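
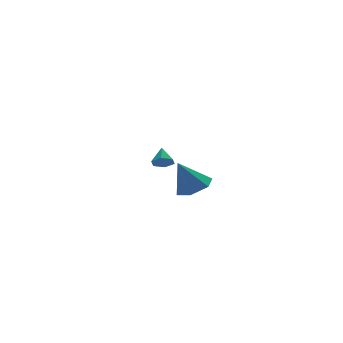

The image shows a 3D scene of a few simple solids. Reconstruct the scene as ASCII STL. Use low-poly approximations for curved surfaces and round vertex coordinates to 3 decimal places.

solid 
facet normal 0.410 -0.185 -0.893
outer loop
vertex 2.794 -2.779 0.843
vertex 2.161 -3.583 0.719
vertex 1.876 -2.648 0.394
endloop
endfacet
facet normal -0.002 0.959 0.284
outer loop
vertex 2.794 -2.779 0.843
vertex 1.876 -2.648 0.394
vertex 1.399 -3.237 2.381
endloop
endfacet
facet normal 0.409 -0.186 -0.893
outer loop
vertex 1.876 -2.648 0.394
vertex 2.161 -3.583 0.719
vertex 1.243 -3.451 0.271
endloop
endfacet
facet normal -0.785 0.620 -0.005
outer loop
vertex 1.876 -2.648 0.394
vertex 1.243 -3.451 0.271
vertex 1.399 -3.237 2.381
endloop
endfacet
facet normal 0.409 -0.185 -0.893
outer loop
vertex 1.243 -3.451 0.271
vertex 2.161 -3.583 0.719
vertex 1.529 -4.386 0.596
endloop
endfacet
facet normal -0.961 -0.260 0.097
outer loop
vertex 1.243 -3.451 0.271
vertex 1.529 -4.386 0.596
vertex 1.399 -3.237 2.381
endloop
endfacet
facet normal 0.410 -0.186 -0.893
outer loop
vertex 1.529 -4.386 0.596
vertex 2.161 -3.583 0.719
vertex 2.447 -4.517 1.045
endloop
endfacet
facet normal -0.353 -0.798 0.488
outer loop
vertex 1.529 -4.386 0.596
vertex 2.447 -4.517 1.045
vertex 1.399 -3.237 2.381
endloop
endfacet
facet normal 0.410 -0.186 -0.893
outer loop
vertex 2.447 -4.517 1.045
vertex 2.161 -3.583 0.719
vertex 3.079 -3.714 1.168
endloop
endfacet
facet normal 0.431 -0.458 0.777
outer loop
vertex 2.447 -4.517 1.045
vertex 3.079 -3.714 1.168
vertex 1.399 -3.237 2.381
endloop
endfacet
facet normal 0.410 -0.185 -0.893
outer loop
vertex 3.079 -3.714 1.168
vertex 2.161 -3.583 0.719
vertex 2.794 -2.779 0.843
endloop
endfacet
facet normal 0.607 0.420 0.675
outer loop
vertex 3.079 -3.714 1.168
vertex 2.794 -2.779 0.843
vertex 1.399 -3.237 2.381
endloop
endfacet
facet normal -0.287 -0.734 -0.616
outer loop
vertex 3.976 3.598 -1.047
vertex 3.702 3.271 -0.53
vertex 3.336 3.709 -0.881
endloop
endfacet
facet normal 0.056 0.916 -0.396
outer loop
vertex 3.976 3.598 -1.047
vertex 3.336 3.709 -0.881
vertex 4.038 4.129 0.19
endloop
endfacet
facet normal -0.286 -0.733 -0.617
outer loop
vertex 3.336 3.709 -0.881
vertex 3.702 3.271 -0.53
vertex 3.063 3.381 -0.364
endloop
endfacet
facet normal -0.650 0.749 0.132
outer loop
vertex 3.336 3.709 -0.881
vertex 3.063 3.381 -0.364
vertex 4.038 4.129 0.19
endloop
endfacet
facet normal -0.286 -0.734 -0.616
outer loop
vertex 3.063 3.381 -0.364
vertex 3.702 3.271 -0.53
vertex 3.429 2.944 -0.014
endloop
endfacet
facet normal -0.577 0.159 0.801
outer loop
vertex 3.063 3.381 -0.364
vertex 3.429 2.944 -0.014
vertex 4.038 4.129 0.19
endloop
endfacet
facet normal -0.287 -0.733 -0.616
outer loop
vertex 3.429 2.944 -0.014
vertex 3.702 3.271 -0.53
vertex 4.069 2.833 -0.18
endloop
endfacet
facet normal 0.199 -0.265 0.944
outer loop
vertex 3.429 2.944 -0.014
vertex 4.069 2.833 -0.18
vertex 4.038 4.129 0.19
endloop
endfacet
facet normal -0.287 -0.733 -0.616
outer loop
vertex 4.069 2.833 -0.18
vertex 3.702 3.271 -0.53
vertex 4.342 3.16 -0.696
endloop
endfacet
facet normal 0.904 -0.097 0.417
outer loop
vertex 4.069 2.833 -0.18
vertex 4.342 3.16 -0.696
vertex 4.038 4.129 0.19
endloop
endfacet
facet normal -0.287 -0.734 -0.616
outer loop
vertex 4.342 3.16 -0.696
vertex 3.702 3.271 -0.53
vertex 3.976 3.598 -1.047
endloop
endfacet
facet normal 0.833 0.493 -0.253
outer loop
vertex 4.342 3.16 -0.696
vertex 3.976 3.598 -1.047
vertex 4.038 4.129 0.19
endloop
endfacet

endsolid


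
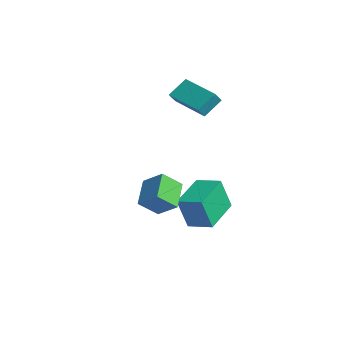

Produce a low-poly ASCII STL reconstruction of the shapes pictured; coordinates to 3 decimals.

solid 
facet normal -0.510 0.835 0.207
outer loop
vertex -2.342 1.924 -1.578
vertex -1.168 2.567 -1.283
vertex -2.187 2.462 -3.363
endloop
endfacet
facet normal -0.857 -0.469 -0.216
outer loop
vertex -1.072 0.633 -3.817
vertex -2.342 1.924 -1.578
vertex -2.187 2.462 -3.363
endloop
endfacet
facet normal -0.509 0.835 0.207
outer loop
vertex -2.187 2.462 -3.363
vertex -1.168 2.567 -1.283
vertex -1.014 3.104 -3.067
endloop
endfacet
facet normal 0.083 0.288 -0.954
outer loop
vertex -1.014 3.104 -3.067
vertex -1.072 0.633 -3.817
vertex -2.187 2.462 -3.363
endloop
endfacet
facet normal -0.083 -0.287 0.954
outer loop
vertex -2.342 1.924 -1.578
vertex -0.053 0.738 -1.737
vertex -1.168 2.567 -1.283
endloop
endfacet
facet normal -0.856 -0.469 -0.215
outer loop
vertex -1.226 0.096 -2.033
vertex -2.342 1.924 -1.578
vertex -1.072 0.633 -3.817
endloop
endfacet
facet normal -0.083 -0.288 0.954
outer loop
vertex -1.226 0.096 -2.033
vertex -0.053 0.738 -1.737
vertex -2.342 1.924 -1.578
endloop
endfacet
facet normal 0.857 0.469 0.215
outer loop
vertex -1.168 2.567 -1.283
vertex -0.053 0.738 -1.737
vertex -1.014 3.104 -3.067
endloop
endfacet
facet normal 0.082 0.288 -0.954
outer loop
vertex 0.102 1.276 -3.522
vertex -1.072 0.633 -3.817
vertex -1.014 3.104 -3.067
endloop
endfacet
facet normal 0.856 0.469 0.216
outer loop
vertex -1.014 3.104 -3.067
vertex -0.053 0.738 -1.737
vertex 0.102 1.276 -3.522
endloop
endfacet
facet normal 0.509 -0.835 -0.207
outer loop
vertex 0.102 1.276 -3.522
vertex -1.226 0.096 -2.033
vertex -1.072 0.633 -3.817
endloop
endfacet
facet normal 0.509 -0.835 -0.207
outer loop
vertex -0.053 0.738 -1.737
vertex -1.226 0.096 -2.033
vertex 0.102 1.276 -3.522
endloop
endfacet
facet normal -0.663 0.582 0.471
outer loop
vertex -0.177 -2.387 0.529
vertex 0.769 -1.928 1.293
vertex 0.05 -1.441 -0.319
endloop
endfacet
facet normal -0.728 -0.353 -0.588
outer loop
vertex 1.111 -2.372 -1.073
vertex -0.177 -2.387 0.529
vertex 0.05 -1.441 -0.319
endloop
endfacet
facet normal -0.663 0.582 0.471
outer loop
vertex 0.05 -1.441 -0.319
vertex 0.769 -1.928 1.293
vertex 0.996 -0.983 0.446
endloop
endfacet
facet normal 0.176 0.733 -0.657
outer loop
vertex 0.996 -0.983 0.446
vertex 1.111 -2.372 -1.073
vertex 0.05 -1.441 -0.319
endloop
endfacet
facet normal -0.176 -0.733 0.658
outer loop
vertex -0.177 -2.387 0.529
vertex 1.83 -2.859 0.539
vertex 0.769 -1.928 1.293
endloop
endfacet
facet normal -0.728 -0.353 -0.588
outer loop
vertex 0.884 -3.317 -0.226
vertex -0.177 -2.387 0.529
vertex 1.111 -2.372 -1.073
endloop
endfacet
facet normal -0.176 -0.734 0.657
outer loop
vertex 0.884 -3.317 -0.226
vertex 1.83 -2.859 0.539
vertex -0.177 -2.387 0.529
endloop
endfacet
facet normal 0.728 0.353 0.588
outer loop
vertex 0.769 -1.928 1.293
vertex 1.83 -2.859 0.539
vertex 0.996 -0.983 0.446
endloop
endfacet
facet normal 0.175 0.733 -0.657
outer loop
vertex 2.057 -1.913 -0.309
vertex 1.111 -2.372 -1.073
vertex 0.996 -0.983 0.446
endloop
endfacet
facet normal 0.728 0.353 0.588
outer loop
vertex 0.996 -0.983 0.446
vertex 1.83 -2.859 0.539
vertex 2.057 -1.913 -0.309
endloop
endfacet
facet normal 0.663 -0.582 -0.471
outer loop
vertex 2.057 -1.913 -0.309
vertex 0.884 -3.317 -0.226
vertex 1.111 -2.372 -1.073
endloop
endfacet
facet normal 0.663 -0.582 -0.471
outer loop
vertex 1.83 -2.859 0.539
vertex 0.884 -3.317 -0.226
vertex 2.057 -1.913 -0.309
endloop
endfacet
facet normal -0.970 -0.181 0.163
outer loop
vertex -4.86 2.895 4.165
vertex -5.055 3.389 3.553
vertex -4.811 1.884 3.332
endloop
endfacet
facet normal 0.240 -0.610 0.755
outer loop
vertex -2.745 2.271 2.987
vertex -4.86 2.895 4.165
vertex -4.811 1.884 3.332
endloop
endfacet
facet normal -0.970 -0.181 0.161
outer loop
vertex -4.811 1.884 3.332
vertex -5.055 3.389 3.553
vertex -5.005 2.379 2.721
endloop
endfacet
facet normal 0.038 -0.770 -0.636
outer loop
vertex -5.005 2.379 2.721
vertex -2.745 2.271 2.987
vertex -4.811 1.884 3.332
endloop
endfacet
facet normal -0.038 0.772 0.635
outer loop
vertex -4.86 2.895 4.165
vertex -2.989 3.776 3.208
vertex -5.055 3.389 3.553
endloop
endfacet
facet normal 0.241 -0.610 0.755
outer loop
vertex -2.795 3.281 3.819
vertex -4.86 2.895 4.165
vertex -2.745 2.271 2.987
endloop
endfacet
facet normal -0.037 0.771 0.636
outer loop
vertex -2.795 3.281 3.819
vertex -2.989 3.776 3.208
vertex -4.86 2.895 4.165
endloop
endfacet
facet normal -0.240 0.610 -0.755
outer loop
vertex -5.055 3.389 3.553
vertex -2.989 3.776 3.208
vertex -5.005 2.379 2.721
endloop
endfacet
facet normal 0.038 -0.772 -0.635
outer loop
vertex -2.94 2.765 2.375
vertex -2.745 2.271 2.987
vertex -5.005 2.379 2.721
endloop
endfacet
facet normal -0.241 0.610 -0.755
outer loop
vertex -5.005 2.379 2.721
vertex -2.989 3.776 3.208
vertex -2.94 2.765 2.375
endloop
endfacet
facet normal 0.970 0.182 -0.162
outer loop
vertex -2.94 2.765 2.375
vertex -2.795 3.281 3.819
vertex -2.745 2.271 2.987
endloop
endfacet
facet normal 0.970 0.180 -0.162
outer loop
vertex -2.989 3.776 3.208
vertex -2.795 3.281 3.819
vertex -2.94 2.765 2.375
endloop
endfacet

endsolid


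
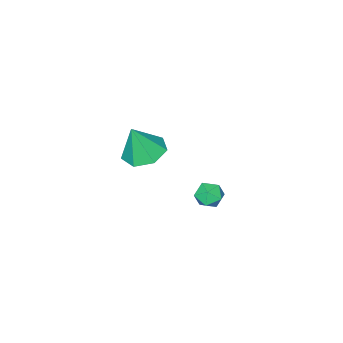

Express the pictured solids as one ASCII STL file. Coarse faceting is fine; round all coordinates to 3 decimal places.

solid 
facet normal -0.311 0.118 -0.943
outer loop
vertex 3.033 -2.774 -3.336
vertex 2.263 -2.277 -3.02
vertex 3.139 -1.942 -3.267
endloop
endfacet
facet normal 0.975 -0.139 0.172
outer loop
vertex 3.033 -2.774 -3.336
vertex 3.139 -1.942 -3.267
vertex 2.757 -2.463 -1.52
endloop
endfacet
facet normal -0.311 0.118 -0.943
outer loop
vertex 3.139 -1.942 -3.267
vertex 2.263 -2.277 -3.02
vertex 2.585 -1.362 -3.012
endloop
endfacet
facet normal 0.751 0.570 0.334
outer loop
vertex 3.139 -1.942 -3.267
vertex 2.585 -1.362 -3.012
vertex 2.757 -2.463 -1.52
endloop
endfacet
facet normal -0.311 0.118 -0.943
outer loop
vertex 2.585 -1.362 -3.012
vertex 2.263 -2.277 -3.02
vertex 1.788 -1.471 -2.763
endloop
endfacet
facet normal 0.073 0.806 0.587
outer loop
vertex 2.585 -1.362 -3.012
vertex 1.788 -1.471 -2.763
vertex 2.757 -2.463 -1.52
endloop
endfacet
facet normal -0.311 0.117 -0.943
outer loop
vertex 1.788 -1.471 -2.763
vertex 2.263 -2.277 -3.02
vertex 1.349 -2.187 -2.707
endloop
endfacet
facet normal -0.546 0.393 0.740
outer loop
vertex 1.788 -1.471 -2.763
vertex 1.349 -2.187 -2.707
vertex 2.757 -2.463 -1.52
endloop
endfacet
facet normal -0.311 0.118 -0.943
outer loop
vertex 1.349 -2.187 -2.707
vertex 2.263 -2.277 -3.02
vertex 1.598 -2.97 -2.887
endloop
endfacet
facet normal -0.642 -0.360 0.677
outer loop
vertex 1.349 -2.187 -2.707
vertex 1.598 -2.97 -2.887
vertex 2.757 -2.463 -1.52
endloop
endfacet
facet normal -0.311 0.118 -0.943
outer loop
vertex 1.598 -2.97 -2.887
vertex 2.263 -2.277 -3.02
vertex 2.347 -3.232 -3.167
endloop
endfacet
facet normal -0.142 -0.883 0.448
outer loop
vertex 1.598 -2.97 -2.887
vertex 2.347 -3.232 -3.167
vertex 2.757 -2.463 -1.52
endloop
endfacet
facet normal -0.311 0.118 -0.943
outer loop
vertex 2.347 -3.232 -3.167
vertex 2.263 -2.277 -3.02
vertex 3.033 -2.774 -3.336
endloop
endfacet
facet normal 0.579 -0.785 0.222
outer loop
vertex 2.347 -3.232 -3.167
vertex 3.033 -2.774 -3.336
vertex 2.757 -2.463 -1.52
endloop
endfacet
facet normal -0.040 0.672 0.739
outer loop
vertex 3.457 3.109 -1.802
vertex 3.162 2.689 -1.436
vertex 3.792 2.723 -1.433
endloop
endfacet
facet normal 0.534 0.779 0.330
outer loop
vertex 3.457 3.109 -1.802
vertex 3.792 2.723 -1.433
vertex 3.984 2.841 -2.022
endloop
endfacet
facet normal 0.311 0.888 -0.338
outer loop
vertex 3.457 3.109 -1.802
vertex 3.984 2.841 -2.022
vertex 3.473 2.88 -2.39
endloop
endfacet
facet normal -0.401 0.850 -0.342
outer loop
vertex 3.457 3.109 -1.802
vertex 3.473 2.88 -2.39
vertex 2.965 2.786 -2.028
endloop
endfacet
facet normal -0.619 0.716 0.323
outer loop
vertex 3.457 3.109 -1.802
vertex 2.965 2.786 -2.028
vertex 3.162 2.689 -1.436
endloop
endfacet
facet normal 0.924 0.181 0.337
outer loop
vertex 3.984 2.841 -2.022
vertex 3.792 2.723 -1.433
vertex 4.015 2.254 -1.792
endloop
endfacet
facet normal -0.005 0.008 1.000
outer loop
vertex 3.792 2.723 -1.433
vertex 3.162 2.689 -1.436
vertex 3.507 2.16 -1.43
endloop
endfacet
facet normal -0.942 0.078 0.326
outer loop
vertex 3.162 2.689 -1.436
vertex 2.965 2.786 -2.028
vertex 2.996 2.199 -1.798
endloop
endfacet
facet normal -0.590 0.295 -0.752
outer loop
vertex 2.965 2.786 -2.028
vertex 3.473 2.88 -2.39
vertex 3.188 2.317 -2.387
endloop
endfacet
facet normal 0.563 0.359 -0.744
outer loop
vertex 3.473 2.88 -2.39
vertex 3.984 2.841 -2.022
vertex 3.818 2.351 -2.384
endloop
endfacet
facet normal 0.401 -0.850 0.342
outer loop
vertex 3.523 1.931 -2.018
vertex 4.015 2.254 -1.792
vertex 3.507 2.16 -1.43
endloop
endfacet
facet normal -0.311 -0.888 0.338
outer loop
vertex 3.523 1.931 -2.018
vertex 3.507 2.16 -1.43
vertex 2.996 2.199 -1.798
endloop
endfacet
facet normal -0.534 -0.779 -0.330
outer loop
vertex 3.523 1.931 -2.018
vertex 2.996 2.199 -1.798
vertex 3.188 2.317 -2.387
endloop
endfacet
facet normal 0.040 -0.672 -0.739
outer loop
vertex 3.523 1.931 -2.018
vertex 3.188 2.317 -2.387
vertex 3.818 2.351 -2.384
endloop
endfacet
facet normal 0.619 -0.716 -0.323
outer loop
vertex 3.523 1.931 -2.018
vertex 3.818 2.351 -2.384
vertex 4.015 2.254 -1.792
endloop
endfacet
facet normal 0.590 -0.295 0.752
outer loop
vertex 3.507 2.16 -1.43
vertex 4.015 2.254 -1.792
vertex 3.792 2.723 -1.433
endloop
endfacet
facet normal -0.563 -0.359 0.744
outer loop
vertex 2.996 2.199 -1.798
vertex 3.507 2.16 -1.43
vertex 3.162 2.689 -1.436
endloop
endfacet
facet normal -0.924 -0.181 -0.337
outer loop
vertex 3.188 2.317 -2.387
vertex 2.996 2.199 -1.798
vertex 2.965 2.786 -2.028
endloop
endfacet
facet normal 0.005 -0.008 -1.000
outer loop
vertex 3.818 2.351 -2.384
vertex 3.188 2.317 -2.387
vertex 3.473 2.88 -2.39
endloop
endfacet
facet normal 0.942 -0.078 -0.326
outer loop
vertex 4.015 2.254 -1.792
vertex 3.818 2.351 -2.384
vertex 3.984 2.841 -2.022
endloop
endfacet

endsolid


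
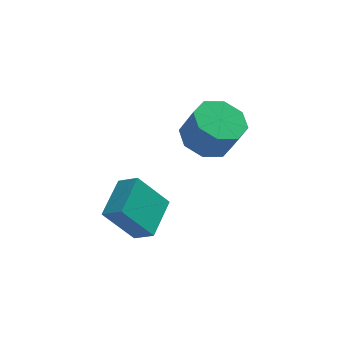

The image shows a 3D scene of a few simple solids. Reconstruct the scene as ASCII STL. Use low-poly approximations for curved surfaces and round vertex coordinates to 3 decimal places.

solid 
facet normal -0.618 -0.031 0.786
outer loop
vertex -2.588 -4.066 -1.43
vertex -2.008 -2.654 -0.918
vertex -3.21 -3.639 -1.902
endloop
endfacet
facet normal -0.360 -0.877 -0.318
outer loop
vertex -2.172 -3.586 -3.222
vertex -2.588 -4.066 -1.43
vertex -3.21 -3.639 -1.902
endloop
endfacet
facet normal -0.617 -0.032 0.786
outer loop
vertex -3.21 -3.639 -1.902
vertex -2.008 -2.654 -0.918
vertex -2.63 -2.227 -1.389
endloop
endfacet
facet normal -0.699 0.480 -0.530
outer loop
vertex -2.63 -2.227 -1.389
vertex -2.172 -3.586 -3.222
vertex -3.21 -3.639 -1.902
endloop
endfacet
facet normal 0.699 -0.479 0.530
outer loop
vertex -2.588 -4.066 -1.43
vertex -0.97 -2.601 -2.238
vertex -2.008 -2.654 -0.918
endloop
endfacet
facet normal -0.361 -0.877 -0.319
outer loop
vertex -1.55 -4.013 -2.751
vertex -2.588 -4.066 -1.43
vertex -2.172 -3.586 -3.222
endloop
endfacet
facet normal 0.699 -0.480 0.530
outer loop
vertex -1.55 -4.013 -2.751
vertex -0.97 -2.601 -2.238
vertex -2.588 -4.066 -1.43
endloop
endfacet
facet normal 0.360 0.877 0.319
outer loop
vertex -2.008 -2.654 -0.918
vertex -0.97 -2.601 -2.238
vertex -2.63 -2.227 -1.389
endloop
endfacet
facet normal -0.699 0.479 -0.530
outer loop
vertex -1.592 -2.174 -2.71
vertex -2.172 -3.586 -3.222
vertex -2.63 -2.227 -1.389
endloop
endfacet
facet normal 0.360 0.877 0.318
outer loop
vertex -2.63 -2.227 -1.389
vertex -0.97 -2.601 -2.238
vertex -1.592 -2.174 -2.71
endloop
endfacet
facet normal 0.617 0.032 -0.786
outer loop
vertex -1.592 -2.174 -2.71
vertex -1.55 -4.013 -2.751
vertex -2.172 -3.586 -3.222
endloop
endfacet
facet normal 0.618 0.032 -0.786
outer loop
vertex -0.97 -2.601 -2.238
vertex -1.55 -4.013 -2.751
vertex -1.592 -2.174 -2.71
endloop
endfacet
facet normal -0.342 0.291 -0.893
outer loop
vertex 1.378 0.497 -1.881
vertex 0.447 0.578 -1.498
vertex 1.236 1.201 -1.597
endloop
endfacet
facet normal 0.921 0.290 -0.259
outer loop
vertex 1.378 0.497 -1.881
vertex 1.236 1.201 -1.597
vertex 1.844 0.101 -0.665
endloop
endfacet
facet normal 0.921 0.291 -0.258
outer loop
vertex 1.844 0.101 -0.665
vertex 1.236 1.201 -1.597
vertex 1.701 0.806 -0.382
endloop
endfacet
facet normal 0.343 -0.289 0.894
outer loop
vertex 1.844 0.101 -0.665
vertex 1.701 0.806 -0.382
vertex 0.913 0.182 -0.282
endloop
endfacet
facet normal -0.342 0.291 -0.894
outer loop
vertex 1.236 1.201 -1.597
vertex 0.447 0.578 -1.498
vertex 0.631 1.541 -1.255
endloop
endfacet
facet normal 0.521 0.850 0.077
outer loop
vertex 1.236 1.201 -1.597
vertex 0.631 1.541 -1.255
vertex 1.701 0.806 -0.382
endloop
endfacet
facet normal 0.521 0.850 0.077
outer loop
vertex 1.701 0.806 -0.382
vertex 0.631 1.541 -1.255
vertex 1.097 1.145 -0.039
endloop
endfacet
facet normal 0.344 -0.291 0.893
outer loop
vertex 1.701 0.806 -0.382
vertex 1.097 1.145 -0.039
vertex 0.913 0.182 -0.282
endloop
endfacet
facet normal -0.343 0.291 -0.893
outer loop
vertex 0.631 1.541 -1.255
vertex 0.447 0.578 -1.498
vertex -0.081 1.316 -1.055
endloop
endfacet
facet normal -0.185 0.911 0.368
outer loop
vertex 0.631 1.541 -1.255
vertex -0.081 1.316 -1.055
vertex 1.097 1.145 -0.039
endloop
endfacet
facet normal -0.184 0.912 0.367
outer loop
vertex 1.097 1.145 -0.039
vertex -0.081 1.316 -1.055
vertex 0.384 0.921 0.16
endloop
endfacet
facet normal 0.341 -0.291 0.894
outer loop
vertex 1.097 1.145 -0.039
vertex 0.384 0.921 0.16
vertex 0.913 0.182 -0.282
endloop
endfacet
facet normal -0.342 0.291 -0.893
outer loop
vertex -0.081 1.316 -1.055
vertex 0.447 0.578 -1.498
vertex -0.484 0.659 -1.115
endloop
endfacet
facet normal -0.782 0.439 0.442
outer loop
vertex -0.081 1.316 -1.055
vertex -0.484 0.659 -1.115
vertex 0.384 0.921 0.16
endloop
endfacet
facet normal -0.782 0.438 0.443
outer loop
vertex 0.384 0.921 0.16
vertex -0.484 0.659 -1.115
vertex -0.018 0.263 0.101
endloop
endfacet
facet normal 0.343 -0.289 0.894
outer loop
vertex 0.384 0.921 0.16
vertex -0.018 0.263 0.101
vertex 0.913 0.182 -0.282
endloop
endfacet
facet normal -0.343 0.289 -0.894
outer loop
vertex -0.484 0.659 -1.115
vertex 0.447 0.578 -1.498
vertex -0.341 -0.046 -1.398
endloop
endfacet
facet normal -0.921 -0.291 0.258
outer loop
vertex -0.484 0.659 -1.115
vertex -0.341 -0.046 -1.398
vertex -0.018 0.263 0.101
endloop
endfacet
facet normal -0.921 -0.290 0.258
outer loop
vertex -0.018 0.263 0.101
vertex -0.341 -0.046 -1.398
vertex 0.124 -0.441 -0.183
endloop
endfacet
facet normal 0.342 -0.291 0.893
outer loop
vertex -0.018 0.263 0.101
vertex 0.124 -0.441 -0.183
vertex 0.913 0.182 -0.282
endloop
endfacet
facet normal -0.344 0.291 -0.893
outer loop
vertex -0.341 -0.046 -1.398
vertex 0.447 0.578 -1.498
vertex 0.263 -0.385 -1.741
endloop
endfacet
facet normal -0.521 -0.850 -0.077
outer loop
vertex -0.341 -0.046 -1.398
vertex 0.263 -0.385 -1.741
vertex 0.124 -0.441 -0.183
endloop
endfacet
facet normal -0.521 -0.850 -0.077
outer loop
vertex 0.124 -0.441 -0.183
vertex 0.263 -0.385 -1.741
vertex 0.729 -0.781 -0.525
endloop
endfacet
facet normal 0.342 -0.291 0.894
outer loop
vertex 0.124 -0.441 -0.183
vertex 0.729 -0.781 -0.525
vertex 0.913 0.182 -0.282
endloop
endfacet
facet normal -0.341 0.291 -0.894
outer loop
vertex 0.263 -0.385 -1.741
vertex 0.447 0.578 -1.498
vertex 0.976 -0.161 -1.94
endloop
endfacet
facet normal 0.184 -0.912 -0.367
outer loop
vertex 0.263 -0.385 -1.741
vertex 0.976 -0.161 -1.94
vertex 0.729 -0.781 -0.525
endloop
endfacet
facet normal 0.185 -0.912 -0.367
outer loop
vertex 0.729 -0.781 -0.525
vertex 0.976 -0.161 -1.94
vertex 1.441 -0.556 -0.725
endloop
endfacet
facet normal 0.343 -0.291 0.893
outer loop
vertex 0.729 -0.781 -0.525
vertex 1.441 -0.556 -0.725
vertex 0.913 0.182 -0.282
endloop
endfacet
facet normal -0.343 0.289 -0.894
outer loop
vertex 0.976 -0.161 -1.94
vertex 0.447 0.578 -1.498
vertex 1.378 0.497 -1.881
endloop
endfacet
facet normal 0.783 -0.438 -0.442
outer loop
vertex 0.976 -0.161 -1.94
vertex 1.378 0.497 -1.881
vertex 1.441 -0.556 -0.725
endloop
endfacet
facet normal 0.782 -0.439 -0.443
outer loop
vertex 1.441 -0.556 -0.725
vertex 1.378 0.497 -1.881
vertex 1.844 0.101 -0.665
endloop
endfacet
facet normal 0.342 -0.291 0.893
outer loop
vertex 1.441 -0.556 -0.725
vertex 1.844 0.101 -0.665
vertex 0.913 0.182 -0.282
endloop
endfacet

endsolid


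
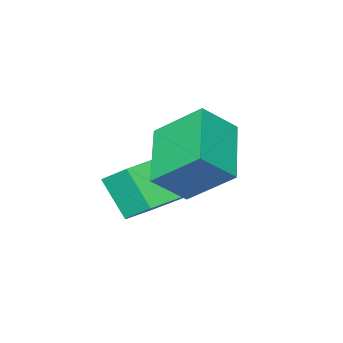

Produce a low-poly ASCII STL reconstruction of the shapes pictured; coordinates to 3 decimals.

solid 
facet normal -0.614 -0.630 0.476
outer loop
vertex -0.061 0.72 2.948
vertex -0.474 1.778 3.816
vertex -0.847 0.971 2.267
endloop
endfacet
facet normal 0.290 -0.740 -0.607
outer loop
vertex 0.214 2.062 1.444
vertex -0.061 0.72 2.948
vertex -0.847 0.971 2.267
endloop
endfacet
facet normal -0.613 -0.630 0.476
outer loop
vertex -0.847 0.971 2.267
vertex -0.474 1.778 3.816
vertex -1.261 2.029 3.135
endloop
endfacet
facet normal -0.735 0.235 -0.636
outer loop
vertex -1.261 2.029 3.135
vertex 0.214 2.062 1.444
vertex -0.847 0.971 2.267
endloop
endfacet
facet normal 0.735 -0.235 0.636
outer loop
vertex -0.061 0.72 2.948
vertex 0.587 2.869 2.993
vertex -0.474 1.778 3.816
endloop
endfacet
facet normal 0.289 -0.740 -0.607
outer loop
vertex 1.001 1.811 2.125
vertex -0.061 0.72 2.948
vertex 0.214 2.062 1.444
endloop
endfacet
facet normal 0.735 -0.235 0.637
outer loop
vertex 1.001 1.811 2.125
vertex 0.587 2.869 2.993
vertex -0.061 0.72 2.948
endloop
endfacet
facet normal -0.290 0.740 0.607
outer loop
vertex -0.474 1.778 3.816
vertex 0.587 2.869 2.993
vertex -1.261 2.029 3.135
endloop
endfacet
facet normal -0.735 0.235 -0.636
outer loop
vertex -0.199 3.12 2.312
vertex 0.214 2.062 1.444
vertex -1.261 2.029 3.135
endloop
endfacet
facet normal -0.290 0.740 0.607
outer loop
vertex -1.261 2.029 3.135
vertex 0.587 2.869 2.993
vertex -0.199 3.12 2.312
endloop
endfacet
facet normal 0.613 0.630 -0.476
outer loop
vertex -0.199 3.12 2.312
vertex 1.001 1.811 2.125
vertex 0.214 2.062 1.444
endloop
endfacet
facet normal 0.613 0.630 -0.476
outer loop
vertex 0.587 2.869 2.993
vertex 1.001 1.811 2.125
vertex -0.199 3.12 2.312
endloop
endfacet
facet normal -0.052 0.587 -0.808
outer loop
vertex 0.406 0.313 0.304
vertex -0.01 0.936 0.783
vertex 0.863 0.83 0.65
endloop
endfacet
facet normal 0.804 -0.455 -0.382
outer loop
vertex 0.406 0.313 0.304
vertex 0.863 0.83 0.65
vertex 0.467 -0.38 1.257
endloop
endfacet
facet normal 0.805 -0.455 -0.382
outer loop
vertex 0.467 -0.38 1.257
vertex 0.863 0.83 0.65
vertex 0.924 0.137 1.604
endloop
endfacet
facet normal 0.051 -0.587 0.808
outer loop
vertex 0.467 -0.38 1.257
vertex 0.924 0.137 1.604
vertex 0.05 0.244 1.737
endloop
endfacet
facet normal -0.052 0.587 -0.808
outer loop
vertex 0.863 0.83 0.65
vertex -0.01 0.936 0.783
vertex 0.662 1.427 1.097
endloop
endfacet
facet normal 0.964 0.240 0.113
outer loop
vertex 0.863 0.83 0.65
vertex 0.662 1.427 1.097
vertex 0.924 0.137 1.604
endloop
endfacet
facet normal 0.964 0.240 0.113
outer loop
vertex 0.924 0.137 1.604
vertex 0.662 1.427 1.097
vertex 0.723 0.735 2.05
endloop
endfacet
facet normal 0.051 -0.586 0.809
outer loop
vertex 0.924 0.137 1.604
vertex 0.723 0.735 2.05
vertex 0.05 0.244 1.737
endloop
endfacet
facet normal -0.051 0.587 -0.808
outer loop
vertex 0.662 1.427 1.097
vertex -0.01 0.936 0.783
vertex -0.045 1.655 1.307
endloop
endfacet
facet normal 0.398 0.754 0.522
outer loop
vertex 0.662 1.427 1.097
vertex -0.045 1.655 1.307
vertex 0.723 0.735 2.05
endloop
endfacet
facet normal 0.398 0.754 0.522
outer loop
vertex 0.723 0.735 2.05
vertex -0.045 1.655 1.307
vertex 0.016 0.962 2.261
endloop
endfacet
facet normal 0.053 -0.587 0.808
outer loop
vertex 0.723 0.735 2.05
vertex 0.016 0.962 2.261
vertex 0.05 0.244 1.737
endloop
endfacet
facet normal -0.052 0.587 -0.808
outer loop
vertex -0.045 1.655 1.307
vertex -0.01 0.936 0.783
vertex -0.726 1.341 1.123
endloop
endfacet
facet normal -0.468 0.700 0.539
outer loop
vertex -0.045 1.655 1.307
vertex -0.726 1.341 1.123
vertex 0.016 0.962 2.261
endloop
endfacet
facet normal -0.468 0.701 0.538
outer loop
vertex 0.016 0.962 2.261
vertex -0.726 1.341 1.123
vertex -0.665 0.649 2.077
endloop
endfacet
facet normal 0.052 -0.587 0.808
outer loop
vertex 0.016 0.962 2.261
vertex -0.665 0.649 2.077
vertex 0.05 0.244 1.737
endloop
endfacet
facet normal -0.052 0.587 -0.808
outer loop
vertex -0.726 1.341 1.123
vertex -0.01 0.936 0.783
vertex -0.869 0.723 0.683
endloop
endfacet
facet normal -0.981 0.120 0.150
outer loop
vertex -0.726 1.341 1.123
vertex -0.869 0.723 0.683
vertex -0.665 0.649 2.077
endloop
endfacet
facet normal -0.981 0.120 0.150
outer loop
vertex -0.665 0.649 2.077
vertex -0.869 0.723 0.683
vertex -0.808 0.03 1.636
endloop
endfacet
facet normal 0.051 -0.587 0.808
outer loop
vertex -0.665 0.649 2.077
vertex -0.808 0.03 1.636
vertex 0.05 0.244 1.737
endloop
endfacet
facet normal -0.052 0.587 -0.808
outer loop
vertex -0.869 0.723 0.683
vertex -0.01 0.936 0.783
vertex -0.365 0.265 0.318
endloop
endfacet
facet normal -0.756 -0.551 -0.352
outer loop
vertex -0.869 0.723 0.683
vertex -0.365 0.265 0.318
vertex -0.808 0.03 1.636
endloop
endfacet
facet normal -0.755 -0.552 -0.352
outer loop
vertex -0.808 0.03 1.636
vertex -0.365 0.265 0.318
vertex -0.304 -0.427 1.272
endloop
endfacet
facet normal 0.051 -0.587 0.808
outer loop
vertex -0.808 0.03 1.636
vertex -0.304 -0.427 1.272
vertex 0.05 0.244 1.737
endloop
endfacet
facet normal -0.051 0.587 -0.808
outer loop
vertex -0.365 0.265 0.318
vertex -0.01 0.936 0.783
vertex 0.406 0.313 0.304
endloop
endfacet
facet normal 0.040 -0.808 -0.588
outer loop
vertex -0.365 0.265 0.318
vertex 0.406 0.313 0.304
vertex -0.304 -0.427 1.272
endloop
endfacet
facet normal 0.038 -0.807 -0.589
outer loop
vertex -0.304 -0.427 1.272
vertex 0.406 0.313 0.304
vertex 0.467 -0.38 1.257
endloop
endfacet
facet normal 0.052 -0.587 0.808
outer loop
vertex -0.304 -0.427 1.272
vertex 0.467 -0.38 1.257
vertex 0.05 0.244 1.737
endloop
endfacet

endsolid


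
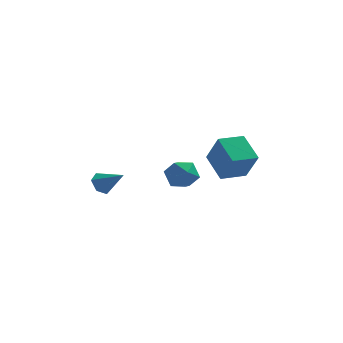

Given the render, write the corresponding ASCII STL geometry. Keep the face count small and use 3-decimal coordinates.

solid 
facet normal -0.005 0.393 0.920
outer loop
vertex 0.741 -0.601 0.488
vertex 0.56 -1.386 0.822
vertex 1.39 -1.136 0.72
endloop
endfacet
facet normal 0.442 0.750 0.493
outer loop
vertex 0.741 -0.601 0.488
vertex 1.39 -1.136 0.72
vertex 1.445 -0.68 -0.023
endloop
endfacet
facet normal 0.067 0.996 -0.062
outer loop
vertex 0.741 -0.601 0.488
vertex 1.445 -0.68 -0.023
vertex 0.648 -0.649 -0.378
endloop
endfacet
facet normal -0.611 0.791 0.022
outer loop
vertex 0.741 -0.601 0.488
vertex 0.648 -0.649 -0.378
vertex 0.102 -1.085 0.144
endloop
endfacet
facet normal -0.655 0.419 0.629
outer loop
vertex 0.741 -0.601 0.488
vertex 0.102 -1.085 0.144
vertex 0.56 -1.386 0.822
endloop
endfacet
facet normal 0.926 0.286 0.244
outer loop
vertex 1.445 -0.68 -0.023
vertex 1.39 -1.136 0.72
vertex 1.698 -1.515 -0.004
endloop
endfacet
facet normal 0.203 -0.291 0.935
outer loop
vertex 1.39 -1.136 0.72
vertex 0.56 -1.386 0.822
vertex 1.152 -1.951 0.518
endloop
endfacet
facet normal -0.850 -0.247 0.465
outer loop
vertex 0.56 -1.386 0.822
vertex 0.102 -1.085 0.144
vertex 0.355 -1.92 0.163
endloop
endfacet
facet normal -0.778 0.356 -0.517
outer loop
vertex 0.102 -1.085 0.144
vertex 0.648 -0.649 -0.378
vertex 0.41 -1.464 -0.58
endloop
endfacet
facet normal 0.318 0.686 -0.655
outer loop
vertex 0.648 -0.649 -0.378
vertex 1.445 -0.68 -0.023
vertex 1.24 -1.214 -0.682
endloop
endfacet
facet normal 0.611 -0.791 -0.022
outer loop
vertex 1.059 -1.999 -0.348
vertex 1.698 -1.515 -0.004
vertex 1.152 -1.951 0.518
endloop
endfacet
facet normal -0.067 -0.996 0.062
outer loop
vertex 1.059 -1.999 -0.348
vertex 1.152 -1.951 0.518
vertex 0.355 -1.92 0.163
endloop
endfacet
facet normal -0.442 -0.750 -0.493
outer loop
vertex 1.059 -1.999 -0.348
vertex 0.355 -1.92 0.163
vertex 0.41 -1.464 -0.58
endloop
endfacet
facet normal 0.005 -0.393 -0.920
outer loop
vertex 1.059 -1.999 -0.348
vertex 0.41 -1.464 -0.58
vertex 1.24 -1.214 -0.682
endloop
endfacet
facet normal 0.655 -0.419 -0.629
outer loop
vertex 1.059 -1.999 -0.348
vertex 1.24 -1.214 -0.682
vertex 1.698 -1.515 -0.004
endloop
endfacet
facet normal 0.778 -0.356 0.517
outer loop
vertex 1.152 -1.951 0.518
vertex 1.698 -1.515 -0.004
vertex 1.39 -1.136 0.72
endloop
endfacet
facet normal -0.318 -0.686 0.655
outer loop
vertex 0.355 -1.92 0.163
vertex 1.152 -1.951 0.518
vertex 0.56 -1.386 0.822
endloop
endfacet
facet normal -0.926 -0.286 -0.244
outer loop
vertex 0.41 -1.464 -0.58
vertex 0.355 -1.92 0.163
vertex 0.102 -1.085 0.144
endloop
endfacet
facet normal -0.203 0.291 -0.935
outer loop
vertex 1.24 -1.214 -0.682
vertex 0.41 -1.464 -0.58
vertex 0.648 -0.649 -0.378
endloop
endfacet
facet normal 0.850 0.247 -0.465
outer loop
vertex 1.698 -1.515 -0.004
vertex 1.24 -1.214 -0.682
vertex 1.445 -0.68 -0.023
endloop
endfacet
facet normal -0.304 0.398 -0.866
outer loop
vertex 2.075 4.208 -1.471
vertex 3.302 4.892 -1.587
vertex 2.722 2.908 -2.296
endloop
endfacet
facet normal -0.870 -0.486 0.083
outer loop
vertex 3.258 2.208 -0.773
vertex 2.075 4.208 -1.471
vertex 2.722 2.908 -2.296
endloop
endfacet
facet normal -0.305 0.398 -0.865
outer loop
vertex 2.722 2.908 -2.296
vertex 3.302 4.892 -1.587
vertex 3.949 3.593 -2.413
endloop
endfacet
facet normal 0.387 -0.778 -0.494
outer loop
vertex 3.949 3.593 -2.413
vertex 3.258 2.208 -0.773
vertex 2.722 2.908 -2.296
endloop
endfacet
facet normal -0.387 0.778 0.494
outer loop
vertex 2.075 4.208 -1.471
vertex 3.838 4.192 -0.064
vertex 3.302 4.892 -1.587
endloop
endfacet
facet normal -0.870 -0.486 0.083
outer loop
vertex 2.611 3.507 0.053
vertex 2.075 4.208 -1.471
vertex 3.258 2.208 -0.773
endloop
endfacet
facet normal -0.387 0.778 0.494
outer loop
vertex 2.611 3.507 0.053
vertex 3.838 4.192 -0.064
vertex 2.075 4.208 -1.471
endloop
endfacet
facet normal 0.870 0.486 -0.083
outer loop
vertex 3.302 4.892 -1.587
vertex 3.838 4.192 -0.064
vertex 3.949 3.593 -2.413
endloop
endfacet
facet normal 0.387 -0.778 -0.494
outer loop
vertex 4.485 2.892 -0.889
vertex 3.258 2.208 -0.773
vertex 3.949 3.593 -2.413
endloop
endfacet
facet normal 0.870 0.486 -0.083
outer loop
vertex 3.949 3.593 -2.413
vertex 3.838 4.192 -0.064
vertex 4.485 2.892 -0.889
endloop
endfacet
facet normal 0.304 -0.399 0.865
outer loop
vertex 4.485 2.892 -0.889
vertex 2.611 3.507 0.053
vertex 3.258 2.208 -0.773
endloop
endfacet
facet normal 0.305 -0.398 0.866
outer loop
vertex 3.838 4.192 -0.064
vertex 2.611 3.507 0.053
vertex 4.485 2.892 -0.889
endloop
endfacet
facet normal -0.720 0.390 -0.575
outer loop
vertex -2.494 0.297 -1.979
vertex -2.744 0.599 -1.461
vertex -2.294 0.895 -1.824
endloop
endfacet
facet normal 0.843 -0.148 -0.518
outer loop
vertex -2.494 0.297 -1.979
vertex -2.294 0.895 -1.824
vertex -1.716 0.041 -0.639
endloop
endfacet
facet normal -0.720 0.390 -0.574
outer loop
vertex -2.294 0.895 -1.824
vertex -2.744 0.599 -1.461
vertex -2.544 1.197 -1.305
endloop
endfacet
facet normal 0.802 0.597 0.039
outer loop
vertex -2.294 0.895 -1.824
vertex -2.544 1.197 -1.305
vertex -1.716 0.041 -0.639
endloop
endfacet
facet normal -0.718 0.390 -0.576
outer loop
vertex -2.544 1.197 -1.305
vertex -2.744 0.599 -1.461
vertex -2.995 0.901 -0.943
endloop
endfacet
facet normal 0.222 0.601 0.768
outer loop
vertex -2.544 1.197 -1.305
vertex -2.995 0.901 -0.943
vertex -1.716 0.041 -0.639
endloop
endfacet
facet normal -0.719 0.390 -0.576
outer loop
vertex -2.995 0.901 -0.943
vertex -2.744 0.599 -1.461
vertex -3.195 0.303 -1.098
endloop
endfacet
facet normal -0.316 -0.138 0.939
outer loop
vertex -2.995 0.901 -0.943
vertex -3.195 0.303 -1.098
vertex -1.716 0.041 -0.639
endloop
endfacet
facet normal -0.719 0.391 -0.575
outer loop
vertex -3.195 0.303 -1.098
vertex -2.744 0.599 -1.461
vertex -2.945 0.001 -1.616
endloop
endfacet
facet normal -0.275 -0.882 0.382
outer loop
vertex -3.195 0.303 -1.098
vertex -2.945 0.001 -1.616
vertex -1.716 0.041 -0.639
endloop
endfacet
facet normal -0.719 0.391 -0.575
outer loop
vertex -2.945 0.001 -1.616
vertex -2.744 0.599 -1.461
vertex -2.494 0.297 -1.979
endloop
endfacet
facet normal 0.304 -0.888 -0.346
outer loop
vertex -2.945 0.001 -1.616
vertex -2.494 0.297 -1.979
vertex -1.716 0.041 -0.639
endloop
endfacet

endsolid


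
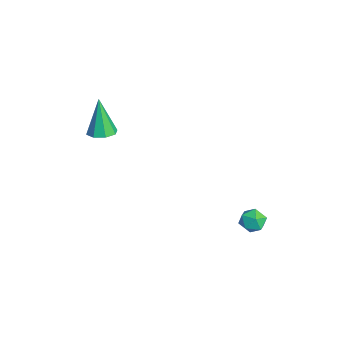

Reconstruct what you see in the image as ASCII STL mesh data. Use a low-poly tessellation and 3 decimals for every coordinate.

solid 
facet normal 0.267 0.490 0.830
outer loop
vertex 0.223 4.269 -2.356
vertex -0.201 3.798 -1.942
vertex 0.525 3.633 -2.078
endloop
endfacet
facet normal 0.784 0.520 0.339
outer loop
vertex 0.223 4.269 -2.356
vertex 0.525 3.633 -2.078
vertex 0.686 3.851 -2.785
endloop
endfacet
facet normal 0.513 0.822 -0.247
outer loop
vertex 0.223 4.269 -2.356
vertex 0.686 3.851 -2.785
vertex 0.06 4.151 -3.086
endloop
endfacet
facet normal -0.172 0.978 -0.120
outer loop
vertex 0.223 4.269 -2.356
vertex 0.06 4.151 -3.086
vertex -0.489 4.118 -2.565
endloop
endfacet
facet normal -0.324 0.772 0.546
outer loop
vertex 0.223 4.269 -2.356
vertex -0.489 4.118 -2.565
vertex -0.201 3.798 -1.942
endloop
endfacet
facet normal 0.973 -0.147 0.176
outer loop
vertex 0.686 3.851 -2.785
vertex 0.525 3.633 -2.078
vertex 0.549 3.122 -2.635
endloop
endfacet
facet normal 0.137 -0.197 0.971
outer loop
vertex 0.525 3.633 -2.078
vertex -0.201 3.798 -1.942
vertex 0.0 3.089 -2.114
endloop
endfacet
facet normal -0.819 0.259 0.512
outer loop
vertex -0.201 3.798 -1.942
vertex -0.489 4.118 -2.565
vertex -0.626 3.389 -2.415
endloop
endfacet
facet normal -0.574 0.591 -0.567
outer loop
vertex -0.489 4.118 -2.565
vertex 0.06 4.151 -3.086
vertex -0.465 3.607 -3.122
endloop
endfacet
facet normal 0.535 0.339 -0.774
outer loop
vertex 0.06 4.151 -3.086
vertex 0.686 3.851 -2.785
vertex 0.261 3.442 -3.258
endloop
endfacet
facet normal 0.172 -0.978 0.120
outer loop
vertex -0.163 2.971 -2.844
vertex 0.549 3.122 -2.635
vertex 0.0 3.089 -2.114
endloop
endfacet
facet normal -0.513 -0.822 0.247
outer loop
vertex -0.163 2.971 -2.844
vertex 0.0 3.089 -2.114
vertex -0.626 3.389 -2.415
endloop
endfacet
facet normal -0.784 -0.520 -0.339
outer loop
vertex -0.163 2.971 -2.844
vertex -0.626 3.389 -2.415
vertex -0.465 3.607 -3.122
endloop
endfacet
facet normal -0.267 -0.490 -0.830
outer loop
vertex -0.163 2.971 -2.844
vertex -0.465 3.607 -3.122
vertex 0.261 3.442 -3.258
endloop
endfacet
facet normal 0.324 -0.772 -0.546
outer loop
vertex -0.163 2.971 -2.844
vertex 0.261 3.442 -3.258
vertex 0.549 3.122 -2.635
endloop
endfacet
facet normal 0.574 -0.591 0.567
outer loop
vertex 0.0 3.089 -2.114
vertex 0.549 3.122 -2.635
vertex 0.525 3.633 -2.078
endloop
endfacet
facet normal -0.535 -0.339 0.774
outer loop
vertex -0.626 3.389 -2.415
vertex 0.0 3.089 -2.114
vertex -0.201 3.798 -1.942
endloop
endfacet
facet normal -0.973 0.147 -0.176
outer loop
vertex -0.465 3.607 -3.122
vertex -0.626 3.389 -2.415
vertex -0.489 4.118 -2.565
endloop
endfacet
facet normal -0.137 0.197 -0.971
outer loop
vertex 0.261 3.442 -3.258
vertex -0.465 3.607 -3.122
vertex 0.06 4.151 -3.086
endloop
endfacet
facet normal 0.819 -0.259 -0.512
outer loop
vertex 0.549 3.122 -2.635
vertex 0.261 3.442 -3.258
vertex 0.686 3.851 -2.785
endloop
endfacet
facet normal 0.243 0.008 -0.970
outer loop
vertex -2.996 -2.374 2.513
vertex -3.485 -2.942 2.386
vertex -3.53 -2.183 2.381
endloop
endfacet
facet normal 0.224 0.894 0.388
outer loop
vertex -2.996 -2.374 2.513
vertex -3.53 -2.183 2.381
vertex -3.995 -2.958 4.434
endloop
endfacet
facet normal 0.241 0.008 -0.970
outer loop
vertex -3.53 -2.183 2.381
vertex -3.485 -2.942 2.386
vertex -4.037 -2.437 2.253
endloop
endfacet
facet normal -0.480 0.851 0.213
outer loop
vertex -3.53 -2.183 2.381
vertex -4.037 -2.437 2.253
vertex -3.995 -2.958 4.434
endloop
endfacet
facet normal 0.241 0.008 -0.971
outer loop
vertex -4.037 -2.437 2.253
vertex -3.485 -2.942 2.386
vertex -4.221 -2.986 2.203
endloop
endfacet
facet normal -0.947 0.309 0.092
outer loop
vertex -4.037 -2.437 2.253
vertex -4.221 -2.986 2.203
vertex -3.995 -2.958 4.434
endloop
endfacet
facet normal 0.241 0.008 -0.971
outer loop
vertex -4.221 -2.986 2.203
vertex -3.485 -2.942 2.386
vertex -3.974 -3.51 2.26
endloop
endfacet
facet normal -0.904 -0.416 0.097
outer loop
vertex -4.221 -2.986 2.203
vertex -3.974 -3.51 2.26
vertex -3.995 -2.958 4.434
endloop
endfacet
facet normal 0.241 0.008 -0.971
outer loop
vertex -3.974 -3.51 2.26
vertex -3.485 -2.942 2.386
vertex -3.44 -3.7 2.391
endloop
endfacet
facet normal -0.375 -0.899 0.225
outer loop
vertex -3.974 -3.51 2.26
vertex -3.44 -3.7 2.391
vertex -3.995 -2.958 4.434
endloop
endfacet
facet normal 0.243 0.008 -0.970
outer loop
vertex -3.44 -3.7 2.391
vertex -3.485 -2.942 2.386
vertex -2.933 -3.447 2.52
endloop
endfacet
facet normal 0.326 -0.857 0.400
outer loop
vertex -3.44 -3.7 2.391
vertex -2.933 -3.447 2.52
vertex -3.995 -2.958 4.434
endloop
endfacet
facet normal 0.242 0.007 -0.970
outer loop
vertex -2.933 -3.447 2.52
vertex -3.485 -2.942 2.386
vertex -2.749 -2.897 2.57
endloop
endfacet
facet normal 0.794 -0.313 0.521
outer loop
vertex -2.933 -3.447 2.52
vertex -2.749 -2.897 2.57
vertex -3.995 -2.958 4.434
endloop
endfacet
facet normal 0.242 0.009 -0.970
outer loop
vertex -2.749 -2.897 2.57
vertex -3.485 -2.942 2.386
vertex -2.996 -2.374 2.513
endloop
endfacet
facet normal 0.752 0.411 0.516
outer loop
vertex -2.749 -2.897 2.57
vertex -2.996 -2.374 2.513
vertex -3.995 -2.958 4.434
endloop
endfacet

endsolid


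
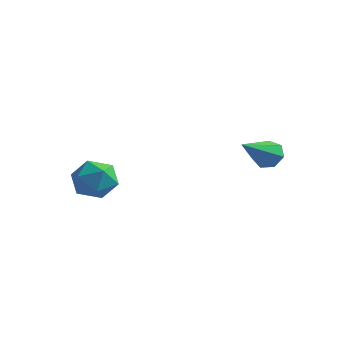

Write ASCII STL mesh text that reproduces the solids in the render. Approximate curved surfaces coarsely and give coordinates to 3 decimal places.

solid 
facet normal -0.953 0.283 -0.105
outer loop
vertex -4.387 -3.387 1.385
vertex -4.651 -3.974 2.203
vertex -4.372 -2.981 2.344
endloop
endfacet
facet normal -0.510 0.795 -0.329
outer loop
vertex -4.387 -3.387 1.385
vertex -4.372 -2.981 2.344
vertex -3.604 -2.765 1.675
endloop
endfacet
facet normal -0.101 0.522 -0.847
outer loop
vertex -4.387 -3.387 1.385
vertex -3.604 -2.765 1.675
vertex -3.409 -3.625 1.121
endloop
endfacet
facet normal -0.293 -0.159 -0.943
outer loop
vertex -4.387 -3.387 1.385
vertex -3.409 -3.625 1.121
vertex -4.056 -4.372 1.448
endloop
endfacet
facet normal -0.819 -0.306 -0.484
outer loop
vertex -4.387 -3.387 1.385
vertex -4.056 -4.372 1.448
vertex -4.651 -3.974 2.203
endloop
endfacet
facet normal -0.085 0.973 0.217
outer loop
vertex -3.604 -2.765 1.675
vertex -4.372 -2.981 2.344
vertex -3.384 -2.968 2.672
endloop
endfacet
facet normal -0.803 0.143 0.579
outer loop
vertex -4.372 -2.981 2.344
vertex -4.651 -3.974 2.203
vertex -4.031 -3.715 2.999
endloop
endfacet
facet normal -0.586 -0.809 -0.035
outer loop
vertex -4.651 -3.974 2.203
vertex -4.056 -4.372 1.448
vertex -3.836 -4.575 2.445
endloop
endfacet
facet normal 0.266 -0.570 -0.777
outer loop
vertex -4.056 -4.372 1.448
vertex -3.409 -3.625 1.121
vertex -3.068 -4.359 1.776
endloop
endfacet
facet normal 0.576 0.531 -0.621
outer loop
vertex -3.409 -3.625 1.121
vertex -3.604 -2.765 1.675
vertex -2.789 -3.366 1.917
endloop
endfacet
facet normal 0.293 0.159 0.943
outer loop
vertex -3.053 -3.953 2.735
vertex -3.384 -2.968 2.672
vertex -4.031 -3.715 2.999
endloop
endfacet
facet normal 0.101 -0.522 0.847
outer loop
vertex -3.053 -3.953 2.735
vertex -4.031 -3.715 2.999
vertex -3.836 -4.575 2.445
endloop
endfacet
facet normal 0.510 -0.795 0.329
outer loop
vertex -3.053 -3.953 2.735
vertex -3.836 -4.575 2.445
vertex -3.068 -4.359 1.776
endloop
endfacet
facet normal 0.953 -0.283 0.105
outer loop
vertex -3.053 -3.953 2.735
vertex -3.068 -4.359 1.776
vertex -2.789 -3.366 1.917
endloop
endfacet
facet normal 0.819 0.306 0.484
outer loop
vertex -3.053 -3.953 2.735
vertex -2.789 -3.366 1.917
vertex -3.384 -2.968 2.672
endloop
endfacet
facet normal -0.266 0.570 0.777
outer loop
vertex -4.031 -3.715 2.999
vertex -3.384 -2.968 2.672
vertex -4.372 -2.981 2.344
endloop
endfacet
facet normal -0.576 -0.531 0.621
outer loop
vertex -3.836 -4.575 2.445
vertex -4.031 -3.715 2.999
vertex -4.651 -3.974 2.203
endloop
endfacet
facet normal 0.085 -0.973 -0.217
outer loop
vertex -3.068 -4.359 1.776
vertex -3.836 -4.575 2.445
vertex -4.056 -4.372 1.448
endloop
endfacet
facet normal 0.803 -0.143 -0.579
outer loop
vertex -2.789 -3.366 1.917
vertex -3.068 -4.359 1.776
vertex -3.409 -3.625 1.121
endloop
endfacet
facet normal 0.586 0.809 0.035
outer loop
vertex -3.384 -2.968 2.672
vertex -2.789 -3.366 1.917
vertex -3.604 -2.765 1.675
endloop
endfacet
facet normal 0.011 0.869 -0.494
outer loop
vertex 1.291 1.324 2.336
vertex 0.812 1.601 2.813
vertex 1.542 1.609 2.843
endloop
endfacet
facet normal 0.874 -0.451 -0.179
outer loop
vertex 1.291 1.324 2.336
vertex 1.542 1.609 2.843
vertex 0.788 -0.261 3.867
endloop
endfacet
facet normal 0.011 0.870 -0.492
outer loop
vertex 1.542 1.609 2.843
vertex 0.812 1.601 2.813
vertex 1.243 1.887 3.328
endloop
endfacet
facet normal 0.840 -0.042 0.542
outer loop
vertex 1.542 1.609 2.843
vertex 1.243 1.887 3.328
vertex 0.788 -0.261 3.867
endloop
endfacet
facet normal 0.012 0.870 -0.493
outer loop
vertex 1.243 1.887 3.328
vertex 0.812 1.601 2.813
vertex 0.62 1.95 3.424
endloop
endfacet
facet normal 0.169 0.206 0.964
outer loop
vertex 1.243 1.887 3.328
vertex 0.62 1.95 3.424
vertex 0.788 -0.261 3.867
endloop
endfacet
facet normal 0.012 0.870 -0.493
outer loop
vertex 0.62 1.95 3.424
vertex 0.812 1.601 2.813
vertex 0.142 1.75 3.06
endloop
endfacet
facet normal -0.630 0.106 0.769
outer loop
vertex 0.62 1.95 3.424
vertex 0.142 1.75 3.06
vertex 0.788 -0.261 3.867
endloop
endfacet
facet normal 0.012 0.870 -0.493
outer loop
vertex 0.142 1.75 3.06
vertex 0.812 1.601 2.813
vertex 0.169 1.438 2.51
endloop
endfacet
facet normal -0.958 -0.266 0.104
outer loop
vertex 0.142 1.75 3.06
vertex 0.169 1.438 2.51
vertex 0.788 -0.261 3.867
endloop
endfacet
facet normal 0.011 0.871 -0.492
outer loop
vertex 0.169 1.438 2.51
vertex 0.812 1.601 2.813
vertex 0.68 1.249 2.187
endloop
endfacet
facet normal -0.568 -0.630 -0.530
outer loop
vertex 0.169 1.438 2.51
vertex 0.68 1.249 2.187
vertex 0.788 -0.261 3.867
endloop
endfacet
facet normal 0.013 0.870 -0.492
outer loop
vertex 0.68 1.249 2.187
vertex 0.812 1.601 2.813
vertex 1.291 1.324 2.336
endloop
endfacet
facet normal 0.248 -0.713 -0.656
outer loop
vertex 0.68 1.249 2.187
vertex 1.291 1.324 2.336
vertex 0.788 -0.261 3.867
endloop
endfacet

endsolid


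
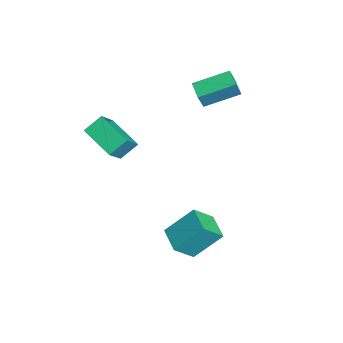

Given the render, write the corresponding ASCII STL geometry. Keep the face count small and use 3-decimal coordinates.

solid 
facet normal -0.989 -0.100 0.110
outer loop
vertex 2.696 -0.241 -1.104
vertex 2.696 1.079 0.105
vertex 2.488 0.694 -2.125
endloop
endfacet
facet normal -0.001 -0.738 -0.675
outer loop
vertex 3.744 0.821 -2.265
vertex 2.696 -0.241 -1.104
vertex 2.488 0.694 -2.125
endloop
endfacet
facet normal -0.989 -0.100 0.110
outer loop
vertex 2.488 0.694 -2.125
vertex 2.696 1.079 0.105
vertex 2.488 2.014 -0.916
endloop
endfacet
facet normal -0.149 0.668 -0.729
outer loop
vertex 2.488 2.014 -0.916
vertex 3.744 0.821 -2.265
vertex 2.488 0.694 -2.125
endloop
endfacet
facet normal 0.149 -0.668 0.729
outer loop
vertex 2.696 -0.241 -1.104
vertex 3.952 1.206 -0.035
vertex 2.696 1.079 0.105
endloop
endfacet
facet normal -0.001 -0.738 -0.675
outer loop
vertex 3.952 -0.114 -1.244
vertex 2.696 -0.241 -1.104
vertex 3.744 0.821 -2.265
endloop
endfacet
facet normal 0.149 -0.668 0.729
outer loop
vertex 3.952 -0.114 -1.244
vertex 3.952 1.206 -0.035
vertex 2.696 -0.241 -1.104
endloop
endfacet
facet normal 0.001 0.738 0.675
outer loop
vertex 2.696 1.079 0.105
vertex 3.952 1.206 -0.035
vertex 2.488 2.014 -0.916
endloop
endfacet
facet normal -0.149 0.668 -0.729
outer loop
vertex 3.744 2.141 -1.056
vertex 3.744 0.821 -2.265
vertex 2.488 2.014 -0.916
endloop
endfacet
facet normal 0.001 0.738 0.675
outer loop
vertex 2.488 2.014 -0.916
vertex 3.952 1.206 -0.035
vertex 3.744 2.141 -1.056
endloop
endfacet
facet normal 0.989 0.100 -0.110
outer loop
vertex 3.744 2.141 -1.056
vertex 3.952 -0.114 -1.244
vertex 3.744 0.821 -2.265
endloop
endfacet
facet normal 0.989 0.100 -0.110
outer loop
vertex 3.952 1.206 -0.035
vertex 3.952 -0.114 -1.244
vertex 3.744 2.141 -1.056
endloop
endfacet
facet normal -0.825 -0.465 0.322
outer loop
vertex -1.889 -1.97 3.175
vertex -2.819 -1.274 1.799
vertex -1.64 -2.83 2.571
endloop
endfacet
facet normal 0.517 -0.387 0.764
outer loop
vertex -0.181 -2.006 2.001
vertex -1.889 -1.97 3.175
vertex -1.64 -2.83 2.571
endloop
endfacet
facet normal -0.825 -0.465 0.322
outer loop
vertex -1.64 -2.83 2.571
vertex -2.819 -1.274 1.799
vertex -2.57 -2.134 1.196
endloop
endfacet
facet normal 0.231 -0.796 -0.559
outer loop
vertex -2.57 -2.134 1.196
vertex -0.181 -2.006 2.001
vertex -1.64 -2.83 2.571
endloop
endfacet
facet normal -0.231 0.796 0.559
outer loop
vertex -1.889 -1.97 3.175
vertex -1.36 -0.45 1.229
vertex -2.819 -1.274 1.799
endloop
endfacet
facet normal 0.517 -0.386 0.764
outer loop
vertex -0.43 -1.146 2.604
vertex -1.889 -1.97 3.175
vertex -0.181 -2.006 2.001
endloop
endfacet
facet normal -0.231 0.796 0.559
outer loop
vertex -0.43 -1.146 2.604
vertex -1.36 -0.45 1.229
vertex -1.889 -1.97 3.175
endloop
endfacet
facet normal -0.517 0.386 -0.764
outer loop
vertex -2.819 -1.274 1.799
vertex -1.36 -0.45 1.229
vertex -2.57 -2.134 1.196
endloop
endfacet
facet normal 0.231 -0.796 -0.559
outer loop
vertex -1.111 -1.31 0.625
vertex -0.181 -2.006 2.001
vertex -2.57 -2.134 1.196
endloop
endfacet
facet normal -0.517 0.387 -0.764
outer loop
vertex -2.57 -2.134 1.196
vertex -1.36 -0.45 1.229
vertex -1.111 -1.31 0.625
endloop
endfacet
facet normal 0.825 0.465 -0.322
outer loop
vertex -1.111 -1.31 0.625
vertex -0.43 -1.146 2.604
vertex -0.181 -2.006 2.001
endloop
endfacet
facet normal 0.825 0.465 -0.322
outer loop
vertex -1.36 -0.45 1.229
vertex -0.43 -1.146 2.604
vertex -1.111 -1.31 0.625
endloop
endfacet
facet normal -0.970 -0.051 0.236
outer loop
vertex -3.019 2.453 3.496
vertex -2.97 4.2 4.072
vertex -3.283 2.794 2.484
endloop
endfacet
facet normal -0.027 -0.949 -0.313
outer loop
vertex -2.39 2.84 2.268
vertex -3.019 2.453 3.496
vertex -3.283 2.794 2.484
endloop
endfacet
facet normal -0.970 -0.051 0.236
outer loop
vertex -3.283 2.794 2.484
vertex -2.97 4.2 4.072
vertex -3.234 4.541 3.06
endloop
endfacet
facet normal -0.239 0.310 -0.920
outer loop
vertex -3.234 4.541 3.06
vertex -2.39 2.84 2.268
vertex -3.283 2.794 2.484
endloop
endfacet
facet normal 0.239 -0.310 0.920
outer loop
vertex -3.019 2.453 3.496
vertex -2.077 4.246 3.856
vertex -2.97 4.2 4.072
endloop
endfacet
facet normal -0.027 -0.949 -0.313
outer loop
vertex -2.126 2.499 3.28
vertex -3.019 2.453 3.496
vertex -2.39 2.84 2.268
endloop
endfacet
facet normal 0.239 -0.310 0.920
outer loop
vertex -2.126 2.499 3.28
vertex -2.077 4.246 3.856
vertex -3.019 2.453 3.496
endloop
endfacet
facet normal 0.027 0.949 0.313
outer loop
vertex -2.97 4.2 4.072
vertex -2.077 4.246 3.856
vertex -3.234 4.541 3.06
endloop
endfacet
facet normal -0.239 0.310 -0.920
outer loop
vertex -2.341 4.587 2.844
vertex -2.39 2.84 2.268
vertex -3.234 4.541 3.06
endloop
endfacet
facet normal 0.027 0.949 0.313
outer loop
vertex -3.234 4.541 3.06
vertex -2.077 4.246 3.856
vertex -2.341 4.587 2.844
endloop
endfacet
facet normal 0.970 0.051 -0.236
outer loop
vertex -2.341 4.587 2.844
vertex -2.126 2.499 3.28
vertex -2.39 2.84 2.268
endloop
endfacet
facet normal 0.970 0.051 -0.236
outer loop
vertex -2.077 4.246 3.856
vertex -2.126 2.499 3.28
vertex -2.341 4.587 2.844
endloop
endfacet

endsolid


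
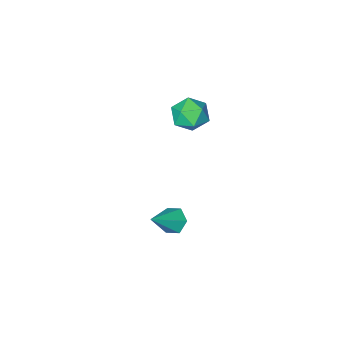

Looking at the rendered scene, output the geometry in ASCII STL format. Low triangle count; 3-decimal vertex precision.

solid 
facet normal 0.118 0.180 0.977
outer loop
vertex 0.914 2.145 4.436
vertex 1.029 1.25 4.587
vertex 1.752 1.779 4.402
endloop
endfacet
facet normal 0.344 0.734 0.585
outer loop
vertex 0.914 2.145 4.436
vertex 1.752 1.779 4.402
vertex 1.497 2.397 3.777
endloop
endfacet
facet normal -0.203 0.961 0.188
outer loop
vertex 0.914 2.145 4.436
vertex 1.497 2.397 3.777
vertex 0.617 2.25 3.577
endloop
endfacet
facet normal -0.767 0.549 0.332
outer loop
vertex 0.914 2.145 4.436
vertex 0.617 2.25 3.577
vertex 0.327 1.542 4.077
endloop
endfacet
facet normal -0.569 0.065 0.820
outer loop
vertex 0.914 2.145 4.436
vertex 0.327 1.542 4.077
vertex 1.029 1.25 4.587
endloop
endfacet
facet normal 0.854 0.500 0.146
outer loop
vertex 1.497 2.397 3.777
vertex 1.752 1.779 4.402
vertex 1.973 1.658 3.523
endloop
endfacet
facet normal 0.489 -0.396 0.777
outer loop
vertex 1.752 1.779 4.402
vertex 1.029 1.25 4.587
vertex 1.683 0.95 4.023
endloop
endfacet
facet normal -0.623 -0.581 0.524
outer loop
vertex 1.029 1.25 4.587
vertex 0.327 1.542 4.077
vertex 0.803 0.803 3.823
endloop
endfacet
facet normal -0.943 0.200 -0.265
outer loop
vertex 0.327 1.542 4.077
vertex 0.617 2.25 3.577
vertex 0.548 1.421 3.198
endloop
endfacet
facet normal -0.032 0.867 -0.498
outer loop
vertex 0.617 2.25 3.577
vertex 1.497 2.397 3.777
vertex 1.271 1.95 3.013
endloop
endfacet
facet normal 0.767 -0.549 -0.332
outer loop
vertex 1.386 1.055 3.164
vertex 1.973 1.658 3.523
vertex 1.683 0.95 4.023
endloop
endfacet
facet normal 0.203 -0.961 -0.188
outer loop
vertex 1.386 1.055 3.164
vertex 1.683 0.95 4.023
vertex 0.803 0.803 3.823
endloop
endfacet
facet normal -0.344 -0.734 -0.585
outer loop
vertex 1.386 1.055 3.164
vertex 0.803 0.803 3.823
vertex 0.548 1.421 3.198
endloop
endfacet
facet normal -0.118 -0.180 -0.977
outer loop
vertex 1.386 1.055 3.164
vertex 0.548 1.421 3.198
vertex 1.271 1.95 3.013
endloop
endfacet
facet normal 0.569 -0.065 -0.820
outer loop
vertex 1.386 1.055 3.164
vertex 1.271 1.95 3.013
vertex 1.973 1.658 3.523
endloop
endfacet
facet normal 0.943 -0.200 0.265
outer loop
vertex 1.683 0.95 4.023
vertex 1.973 1.658 3.523
vertex 1.752 1.779 4.402
endloop
endfacet
facet normal 0.032 -0.867 0.498
outer loop
vertex 0.803 0.803 3.823
vertex 1.683 0.95 4.023
vertex 1.029 1.25 4.587
endloop
endfacet
facet normal -0.854 -0.500 -0.146
outer loop
vertex 0.548 1.421 3.198
vertex 0.803 0.803 3.823
vertex 0.327 1.542 4.077
endloop
endfacet
facet normal -0.489 0.396 -0.777
outer loop
vertex 1.271 1.95 3.013
vertex 0.548 1.421 3.198
vertex 0.617 2.25 3.577
endloop
endfacet
facet normal 0.623 0.581 -0.524
outer loop
vertex 1.973 1.658 3.523
vertex 1.271 1.95 3.013
vertex 1.497 2.397 3.777
endloop
endfacet
facet normal -0.768 -0.141 -0.624
outer loop
vertex 3.027 2.134 -2.202
vertex 2.702 2.691 -1.928
vertex 3.132 2.77 -2.475
endloop
endfacet
facet normal 0.846 -0.322 -0.425
outer loop
vertex 3.027 2.134 -2.202
vertex 3.132 2.77 -2.475
vertex 3.998 2.929 -0.872
endloop
endfacet
facet normal -0.768 -0.141 -0.624
outer loop
vertex 3.132 2.77 -2.475
vertex 2.702 2.691 -1.928
vertex 2.807 3.327 -2.201
endloop
endfacet
facet normal 0.675 0.603 -0.425
outer loop
vertex 3.132 2.77 -2.475
vertex 2.807 3.327 -2.201
vertex 3.998 2.929 -0.872
endloop
endfacet
facet normal -0.767 -0.142 -0.626
outer loop
vertex 2.807 3.327 -2.201
vertex 2.702 2.691 -1.928
vertex 2.376 3.247 -1.655
endloop
endfacet
facet normal 0.088 0.973 0.212
outer loop
vertex 2.807 3.327 -2.201
vertex 2.376 3.247 -1.655
vertex 3.998 2.929 -0.872
endloop
endfacet
facet normal -0.767 -0.142 -0.626
outer loop
vertex 2.376 3.247 -1.655
vertex 2.702 2.691 -1.928
vertex 2.271 2.611 -1.382
endloop
endfacet
facet normal -0.327 0.418 0.848
outer loop
vertex 2.376 3.247 -1.655
vertex 2.271 2.611 -1.382
vertex 3.998 2.929 -0.872
endloop
endfacet
facet normal -0.767 -0.141 -0.626
outer loop
vertex 2.271 2.611 -1.382
vertex 2.702 2.691 -1.928
vertex 2.596 2.055 -1.655
endloop
endfacet
facet normal -0.157 -0.508 0.847
outer loop
vertex 2.271 2.611 -1.382
vertex 2.596 2.055 -1.655
vertex 3.998 2.929 -0.872
endloop
endfacet
facet normal -0.768 -0.140 -0.625
outer loop
vertex 2.596 2.055 -1.655
vertex 2.702 2.691 -1.928
vertex 3.027 2.134 -2.202
endloop
endfacet
facet normal 0.429 -0.878 0.211
outer loop
vertex 2.596 2.055 -1.655
vertex 3.027 2.134 -2.202
vertex 3.998 2.929 -0.872
endloop
endfacet

endsolid


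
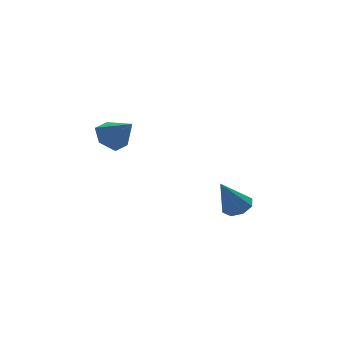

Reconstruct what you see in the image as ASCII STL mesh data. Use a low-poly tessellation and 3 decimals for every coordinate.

solid 
facet normal -0.461 0.578 -0.673
outer loop
vertex -3.299 1.516 2.301
vertex -3.969 0.946 2.271
vertex -3.982 1.609 2.849
endloop
endfacet
facet normal 0.592 0.463 0.659
outer loop
vertex -3.299 1.516 2.301
vertex -3.982 1.609 2.849
vertex -3.271 0.074 3.289
endloop
endfacet
facet normal -0.462 0.578 -0.673
outer loop
vertex -3.982 1.609 2.849
vertex -3.969 0.946 2.271
vertex -4.651 1.039 2.819
endloop
endfacet
facet normal -0.200 0.184 0.963
outer loop
vertex -3.982 1.609 2.849
vertex -4.651 1.039 2.819
vertex -3.271 0.074 3.289
endloop
endfacet
facet normal -0.462 0.577 -0.673
outer loop
vertex -4.651 1.039 2.819
vertex -3.969 0.946 2.271
vertex -4.638 0.375 2.241
endloop
endfacet
facet normal -0.584 -0.540 0.607
outer loop
vertex -4.651 1.039 2.819
vertex -4.638 0.375 2.241
vertex -3.271 0.074 3.289
endloop
endfacet
facet normal -0.462 0.576 -0.674
outer loop
vertex -4.638 0.375 2.241
vertex -3.969 0.946 2.271
vertex -3.955 0.282 1.694
endloop
endfacet
facet normal -0.176 -0.983 -0.053
outer loop
vertex -4.638 0.375 2.241
vertex -3.955 0.282 1.694
vertex -3.271 0.074 3.289
endloop
endfacet
facet normal -0.461 0.577 -0.675
outer loop
vertex -3.955 0.282 1.694
vertex -3.969 0.946 2.271
vertex -3.286 0.852 1.724
endloop
endfacet
facet normal 0.615 -0.703 -0.356
outer loop
vertex -3.955 0.282 1.694
vertex -3.286 0.852 1.724
vertex -3.271 0.074 3.289
endloop
endfacet
facet normal -0.461 0.577 -0.674
outer loop
vertex -3.286 0.852 1.724
vertex -3.969 0.946 2.271
vertex -3.299 1.516 2.301
endloop
endfacet
facet normal 1.000 0.019 0.000
outer loop
vertex -3.286 0.852 1.724
vertex -3.299 1.516 2.301
vertex -3.271 0.074 3.289
endloop
endfacet
facet normal 0.475 0.196 -0.858
outer loop
vertex 2.627 1.687 -2.698
vertex 1.95 1.73 -3.063
vertex 2.404 2.233 -2.697
endloop
endfacet
facet normal 0.583 0.237 0.777
outer loop
vertex 2.627 1.687 -2.698
vertex 2.404 2.233 -2.697
vertex 1.03 1.35 -1.397
endloop
endfacet
facet normal 0.475 0.196 -0.858
outer loop
vertex 2.404 2.233 -2.697
vertex 1.95 1.73 -3.063
vertex 1.916 2.484 -2.91
endloop
endfacet
facet normal 0.114 0.762 0.638
outer loop
vertex 2.404 2.233 -2.697
vertex 1.916 2.484 -2.91
vertex 1.03 1.35 -1.397
endloop
endfacet
facet normal 0.473 0.196 -0.859
outer loop
vertex 1.916 2.484 -2.91
vertex 1.95 1.73 -3.063
vertex 1.447 2.293 -3.212
endloop
endfacet
facet normal -0.518 0.802 0.298
outer loop
vertex 1.916 2.484 -2.91
vertex 1.447 2.293 -3.212
vertex 1.03 1.35 -1.397
endloop
endfacet
facet normal 0.474 0.196 -0.859
outer loop
vertex 1.447 2.293 -3.212
vertex 1.95 1.73 -3.063
vertex 1.273 1.772 -3.427
endloop
endfacet
facet normal -0.942 0.333 -0.044
outer loop
vertex 1.447 2.293 -3.212
vertex 1.273 1.772 -3.427
vertex 1.03 1.35 -1.397
endloop
endfacet
facet normal 0.474 0.195 -0.859
outer loop
vertex 1.273 1.772 -3.427
vertex 1.95 1.73 -3.063
vertex 1.496 1.227 -3.428
endloop
endfacet
facet normal -0.909 -0.372 -0.186
outer loop
vertex 1.273 1.772 -3.427
vertex 1.496 1.227 -3.428
vertex 1.03 1.35 -1.397
endloop
endfacet
facet normal 0.474 0.195 -0.859
outer loop
vertex 1.496 1.227 -3.428
vertex 1.95 1.73 -3.063
vertex 1.985 0.976 -3.215
endloop
endfacet
facet normal -0.440 -0.897 -0.047
outer loop
vertex 1.496 1.227 -3.428
vertex 1.985 0.976 -3.215
vertex 1.03 1.35 -1.397
endloop
endfacet
facet normal 0.475 0.195 -0.858
outer loop
vertex 1.985 0.976 -3.215
vertex 1.95 1.73 -3.063
vertex 2.453 1.166 -2.913
endloop
endfacet
facet normal 0.191 -0.937 0.293
outer loop
vertex 1.985 0.976 -3.215
vertex 2.453 1.166 -2.913
vertex 1.03 1.35 -1.397
endloop
endfacet
facet normal 0.475 0.195 -0.858
outer loop
vertex 2.453 1.166 -2.913
vertex 1.95 1.73 -3.063
vertex 2.627 1.687 -2.698
endloop
endfacet
facet normal 0.616 -0.467 0.635
outer loop
vertex 2.453 1.166 -2.913
vertex 2.627 1.687 -2.698
vertex 1.03 1.35 -1.397
endloop
endfacet

endsolid


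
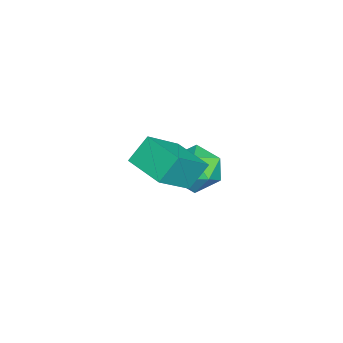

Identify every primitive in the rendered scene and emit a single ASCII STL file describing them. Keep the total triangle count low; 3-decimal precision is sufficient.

solid 
facet normal -0.642 0.424 -0.639
outer loop
vertex -0.267 -3.734 0.346
vertex 0.728 -2.537 0.141
vertex 0.255 -4.326 -0.571
endloop
endfacet
facet normal -0.634 -0.762 0.131
outer loop
vertex 1.552 -5.183 0.719
vertex -0.267 -3.734 0.346
vertex 0.255 -4.326 -0.571
endloop
endfacet
facet normal -0.642 0.424 -0.639
outer loop
vertex 0.255 -4.326 -0.571
vertex 0.728 -2.537 0.141
vertex 1.25 -3.129 -0.777
endloop
endfacet
facet normal 0.431 -0.489 -0.758
outer loop
vertex 1.25 -3.129 -0.777
vertex 1.552 -5.183 0.719
vertex 0.255 -4.326 -0.571
endloop
endfacet
facet normal -0.431 0.489 0.758
outer loop
vertex -0.267 -3.734 0.346
vertex 2.025 -3.394 1.431
vertex 0.728 -2.537 0.141
endloop
endfacet
facet normal -0.634 -0.762 0.131
outer loop
vertex 1.03 -4.591 1.637
vertex -0.267 -3.734 0.346
vertex 1.552 -5.183 0.719
endloop
endfacet
facet normal -0.431 0.489 0.758
outer loop
vertex 1.03 -4.591 1.637
vertex 2.025 -3.394 1.431
vertex -0.267 -3.734 0.346
endloop
endfacet
facet normal 0.634 0.762 -0.131
outer loop
vertex 0.728 -2.537 0.141
vertex 2.025 -3.394 1.431
vertex 1.25 -3.129 -0.777
endloop
endfacet
facet normal 0.432 -0.489 -0.758
outer loop
vertex 2.547 -3.986 0.514
vertex 1.552 -5.183 0.719
vertex 1.25 -3.129 -0.777
endloop
endfacet
facet normal 0.634 0.762 -0.131
outer loop
vertex 1.25 -3.129 -0.777
vertex 2.025 -3.394 1.431
vertex 2.547 -3.986 0.514
endloop
endfacet
facet normal 0.642 -0.424 0.639
outer loop
vertex 2.547 -3.986 0.514
vertex 1.03 -4.591 1.637
vertex 1.552 -5.183 0.719
endloop
endfacet
facet normal 0.642 -0.424 0.639
outer loop
vertex 2.025 -3.394 1.431
vertex 1.03 -4.591 1.637
vertex 2.547 -3.986 0.514
endloop
endfacet
facet normal -0.678 0.531 0.508
outer loop
vertex -3.311 -2.859 -2.763
vertex -3.086 -3.45 -1.845
vertex -2.516 -2.517 -2.06
endloop
endfacet
facet normal -0.385 0.923 -0.013
outer loop
vertex -3.311 -2.859 -2.763
vertex -2.516 -2.517 -2.06
vertex -2.348 -2.463 -3.161
endloop
endfacet
facet normal -0.503 0.588 -0.633
outer loop
vertex -3.311 -2.859 -2.763
vertex -2.348 -2.463 -3.161
vertex -2.815 -3.362 -3.625
endloop
endfacet
facet normal -0.869 -0.009 -0.495
outer loop
vertex -3.311 -2.859 -2.763
vertex -2.815 -3.362 -3.625
vertex -3.271 -3.972 -2.812
endloop
endfacet
facet normal -0.977 -0.044 0.211
outer loop
vertex -3.311 -2.859 -2.763
vertex -3.271 -3.972 -2.812
vertex -3.086 -3.45 -1.845
endloop
endfacet
facet normal 0.319 0.943 0.095
outer loop
vertex -2.348 -2.463 -3.161
vertex -2.516 -2.517 -2.06
vertex -1.529 -2.808 -2.488
endloop
endfacet
facet normal -0.154 0.310 0.938
outer loop
vertex -2.516 -2.517 -2.06
vertex -3.086 -3.45 -1.845
vertex -1.985 -3.418 -1.675
endloop
endfacet
facet normal -0.637 -0.621 0.457
outer loop
vertex -3.086 -3.45 -1.845
vertex -3.271 -3.972 -2.812
vertex -2.452 -4.317 -2.139
endloop
endfacet
facet normal -0.463 -0.565 -0.683
outer loop
vertex -3.271 -3.972 -2.812
vertex -2.815 -3.362 -3.625
vertex -2.284 -4.263 -3.24
endloop
endfacet
facet normal 0.128 0.401 -0.907
outer loop
vertex -2.815 -3.362 -3.625
vertex -2.348 -2.463 -3.161
vertex -1.714 -3.33 -3.455
endloop
endfacet
facet normal 0.869 0.009 0.495
outer loop
vertex -1.489 -3.921 -2.537
vertex -1.529 -2.808 -2.488
vertex -1.985 -3.418 -1.675
endloop
endfacet
facet normal 0.503 -0.588 0.633
outer loop
vertex -1.489 -3.921 -2.537
vertex -1.985 -3.418 -1.675
vertex -2.452 -4.317 -2.139
endloop
endfacet
facet normal 0.385 -0.923 0.013
outer loop
vertex -1.489 -3.921 -2.537
vertex -2.452 -4.317 -2.139
vertex -2.284 -4.263 -3.24
endloop
endfacet
facet normal 0.678 -0.531 -0.508
outer loop
vertex -1.489 -3.921 -2.537
vertex -2.284 -4.263 -3.24
vertex -1.714 -3.33 -3.455
endloop
endfacet
facet normal 0.977 0.044 -0.211
outer loop
vertex -1.489 -3.921 -2.537
vertex -1.714 -3.33 -3.455
vertex -1.529 -2.808 -2.488
endloop
endfacet
facet normal 0.463 0.565 0.683
outer loop
vertex -1.985 -3.418 -1.675
vertex -1.529 -2.808 -2.488
vertex -2.516 -2.517 -2.06
endloop
endfacet
facet normal -0.128 -0.401 0.907
outer loop
vertex -2.452 -4.317 -2.139
vertex -1.985 -3.418 -1.675
vertex -3.086 -3.45 -1.845
endloop
endfacet
facet normal -0.319 -0.943 -0.095
outer loop
vertex -2.284 -4.263 -3.24
vertex -2.452 -4.317 -2.139
vertex -3.271 -3.972 -2.812
endloop
endfacet
facet normal 0.154 -0.310 -0.938
outer loop
vertex -1.714 -3.33 -3.455
vertex -2.284 -4.263 -3.24
vertex -2.815 -3.362 -3.625
endloop
endfacet
facet normal 0.637 0.621 -0.457
outer loop
vertex -1.529 -2.808 -2.488
vertex -1.714 -3.33 -3.455
vertex -2.348 -2.463 -3.161
endloop
endfacet

endsolid


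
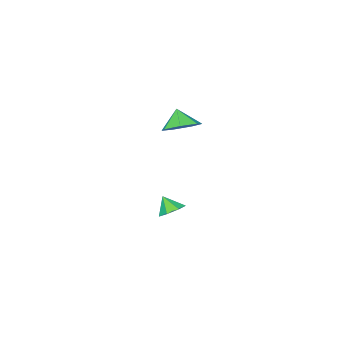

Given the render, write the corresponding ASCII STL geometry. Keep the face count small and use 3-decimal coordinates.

solid 
facet normal 0.082 0.483 -0.872
outer loop
vertex 4.743 -0.863 2.76
vertex 3.699 -0.883 2.651
vertex 4.295 -0.152 3.112
endloop
endfacet
facet normal 0.628 0.010 0.778
outer loop
vertex 4.743 -0.863 2.76
vertex 4.295 -0.152 3.112
vertex 3.601 -1.457 3.689
endloop
endfacet
facet normal 0.082 0.483 -0.872
outer loop
vertex 4.295 -0.152 3.112
vertex 3.699 -0.883 2.651
vertex 3.398 0.009 3.117
endloop
endfacet
facet normal 0.072 0.371 0.926
outer loop
vertex 4.295 -0.152 3.112
vertex 3.398 0.009 3.117
vertex 3.601 -1.457 3.689
endloop
endfacet
facet normal 0.082 0.483 -0.872
outer loop
vertex 3.398 0.009 3.117
vertex 3.699 -0.883 2.651
vertex 2.728 -0.502 2.771
endloop
endfacet
facet normal -0.578 0.226 0.784
outer loop
vertex 3.398 0.009 3.117
vertex 2.728 -0.502 2.771
vertex 3.601 -1.457 3.689
endloop
endfacet
facet normal 0.082 0.483 -0.872
outer loop
vertex 2.728 -0.502 2.771
vertex 3.699 -0.883 2.651
vertex 2.788 -1.299 2.335
endloop
endfacet
facet normal -0.829 -0.315 0.461
outer loop
vertex 2.728 -0.502 2.771
vertex 2.788 -1.299 2.335
vertex 3.601 -1.457 3.689
endloop
endfacet
facet normal 0.082 0.483 -0.872
outer loop
vertex 2.788 -1.299 2.335
vertex 3.699 -0.883 2.651
vertex 3.535 -1.783 2.137
endloop
endfacet
facet normal -0.495 -0.846 0.199
outer loop
vertex 2.788 -1.299 2.335
vertex 3.535 -1.783 2.137
vertex 3.601 -1.457 3.689
endloop
endfacet
facet normal 0.082 0.483 -0.872
outer loop
vertex 3.535 -1.783 2.137
vertex 3.699 -0.883 2.651
vertex 4.404 -1.589 2.326
endloop
endfacet
facet normal 0.173 -0.965 0.195
outer loop
vertex 3.535 -1.783 2.137
vertex 4.404 -1.589 2.326
vertex 3.601 -1.457 3.689
endloop
endfacet
facet normal 0.082 0.483 -0.872
outer loop
vertex 4.404 -1.589 2.326
vertex 3.699 -0.883 2.651
vertex 4.743 -0.863 2.76
endloop
endfacet
facet normal 0.673 -0.585 0.453
outer loop
vertex 4.404 -1.589 2.326
vertex 4.743 -0.863 2.76
vertex 3.601 -1.457 3.689
endloop
endfacet
facet normal -0.187 0.528 -0.828
outer loop
vertex 3.494 -2.457 -4.136
vertex 2.859 -2.905 -4.278
vertex 2.907 -2.235 -3.862
endloop
endfacet
facet normal 0.504 0.366 0.783
outer loop
vertex 3.494 -2.457 -4.136
vertex 2.907 -2.235 -3.862
vertex 3.061 -3.475 -3.382
endloop
endfacet
facet normal -0.187 0.528 -0.829
outer loop
vertex 2.907 -2.235 -3.862
vertex 2.859 -2.905 -4.278
vertex 2.283 -2.517 -3.901
endloop
endfacet
facet normal -0.207 0.331 0.921
outer loop
vertex 2.907 -2.235 -3.862
vertex 2.283 -2.517 -3.901
vertex 3.061 -3.475 -3.382
endloop
endfacet
facet normal -0.188 0.526 -0.829
outer loop
vertex 2.283 -2.517 -3.901
vertex 2.859 -2.905 -4.278
vertex 2.093 -3.092 -4.223
endloop
endfacet
facet normal -0.684 -0.171 0.709
outer loop
vertex 2.283 -2.517 -3.901
vertex 2.093 -3.092 -4.223
vertex 3.061 -3.475 -3.382
endloop
endfacet
facet normal -0.188 0.527 -0.829
outer loop
vertex 2.093 -3.092 -4.223
vertex 2.859 -2.905 -4.278
vertex 2.48 -3.526 -4.587
endloop
endfacet
facet normal -0.568 -0.764 0.306
outer loop
vertex 2.093 -3.092 -4.223
vertex 2.48 -3.526 -4.587
vertex 3.061 -3.475 -3.382
endloop
endfacet
facet normal -0.187 0.527 -0.829
outer loop
vertex 2.48 -3.526 -4.587
vertex 2.859 -2.905 -4.278
vertex 3.152 -3.492 -4.717
endloop
endfacet
facet normal 0.054 -0.998 0.016
outer loop
vertex 2.48 -3.526 -4.587
vertex 3.152 -3.492 -4.717
vertex 3.061 -3.475 -3.382
endloop
endfacet
facet normal -0.187 0.527 -0.829
outer loop
vertex 3.152 -3.492 -4.717
vertex 2.859 -2.905 -4.278
vertex 3.604 -3.017 -4.517
endloop
endfacet
facet normal 0.711 -0.701 0.057
outer loop
vertex 3.152 -3.492 -4.717
vertex 3.604 -3.017 -4.517
vertex 3.061 -3.475 -3.382
endloop
endfacet
facet normal -0.187 0.527 -0.829
outer loop
vertex 3.604 -3.017 -4.517
vertex 2.859 -2.905 -4.278
vertex 3.494 -2.457 -4.136
endloop
endfacet
facet normal 0.912 -0.092 0.399
outer loop
vertex 3.604 -3.017 -4.517
vertex 3.494 -2.457 -4.136
vertex 3.061 -3.475 -3.382
endloop
endfacet

endsolid
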